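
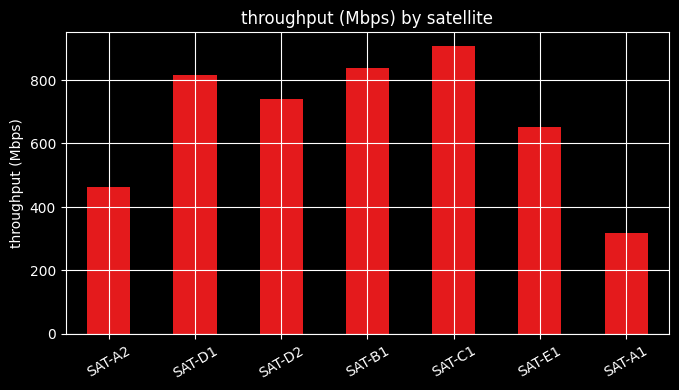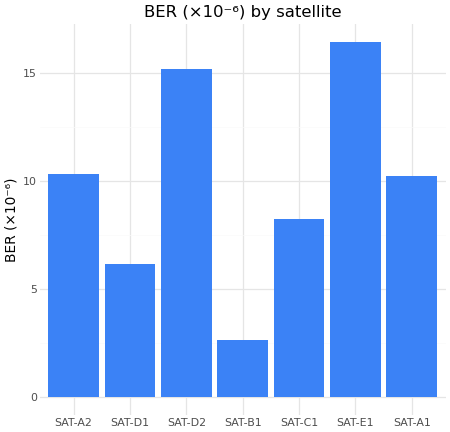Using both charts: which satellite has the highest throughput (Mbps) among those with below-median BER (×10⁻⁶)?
SAT-C1

Chart 2 median BER (×10⁻⁶) ≈ 10; below-median satellites: SAT-D1, SAT-B1, SAT-C1. Among those, SAT-C1 has the highest throughput (Mbps) (≈ 900).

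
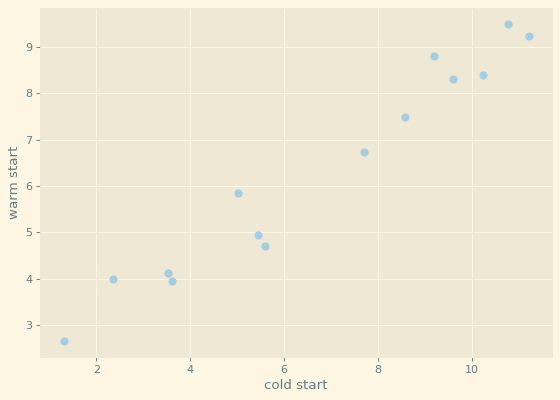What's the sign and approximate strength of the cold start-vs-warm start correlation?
Points are positively correlated; strong (|r| ≈ 1.0).

positive, strong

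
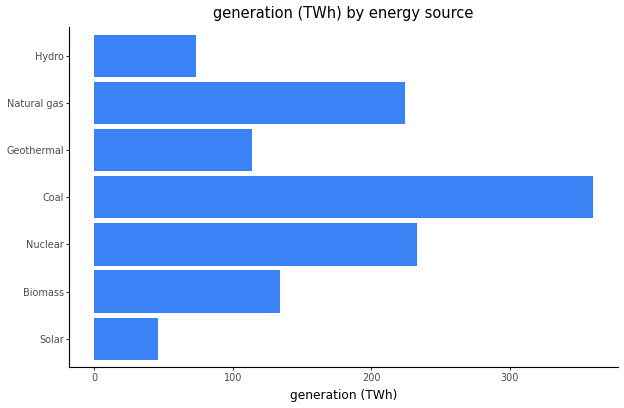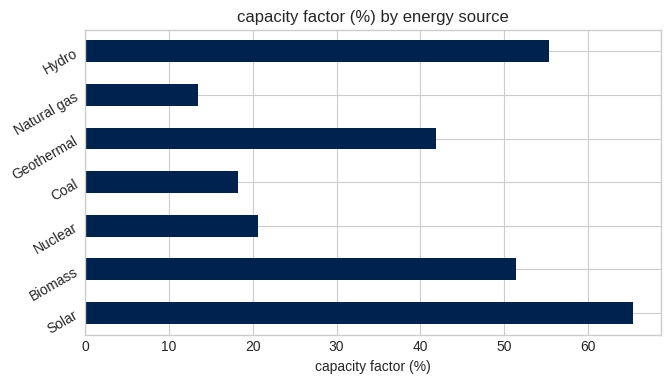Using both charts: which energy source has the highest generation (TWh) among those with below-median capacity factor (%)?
Coal

Chart 2 median capacity factor (%) ≈ 40; below-median energy sources: Nuclear, Coal, Natural gas. Among those, Coal has the highest generation (TWh) (≈ 350).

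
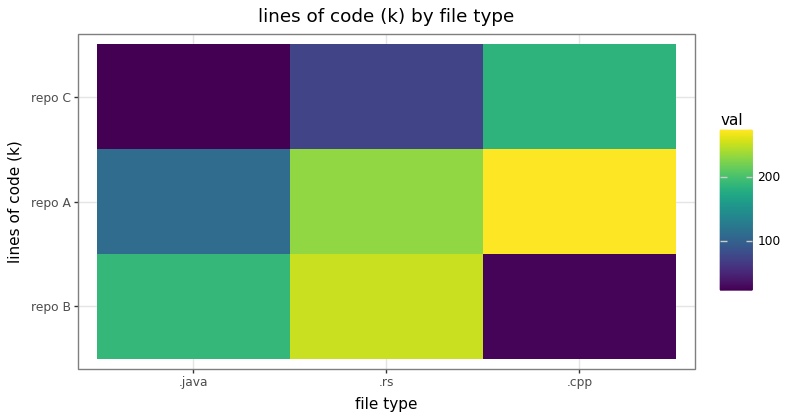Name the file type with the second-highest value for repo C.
.rs

Top 3 for repo C: .cpp ≈ 175, .rs ≈ 75, .java ≈ 25.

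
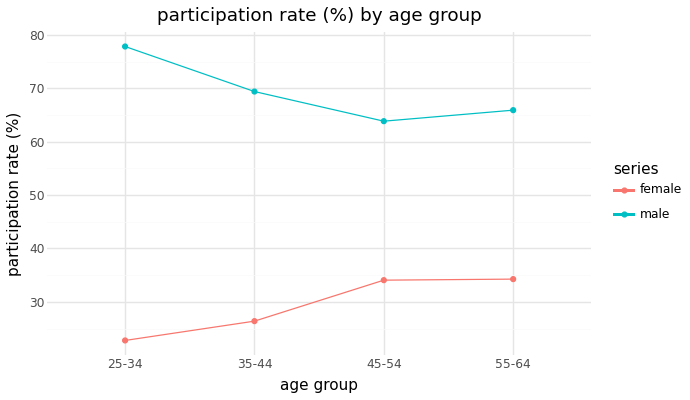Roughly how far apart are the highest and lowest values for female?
Max 55-64 ≈ 35, min 25-34 ≈ 25; range ≈ 10.

≈ 10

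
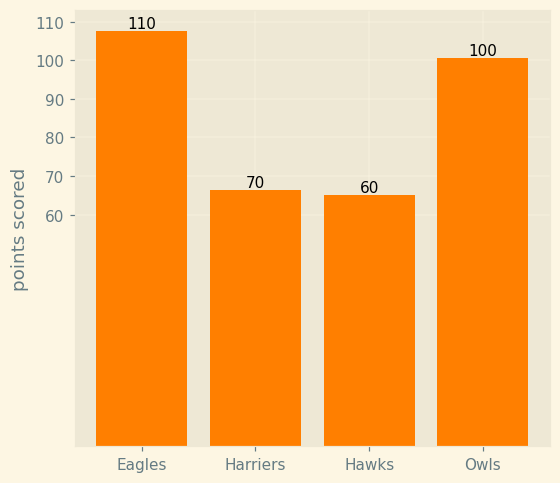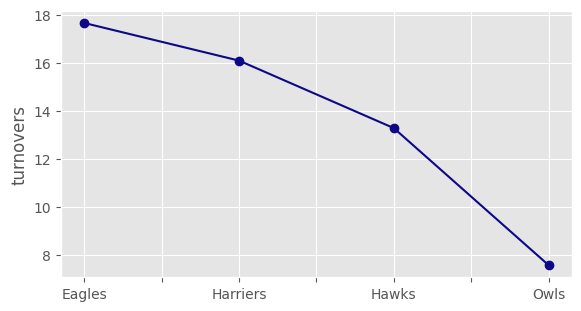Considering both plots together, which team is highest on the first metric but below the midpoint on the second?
Owls

Chart 2 median turnovers ≈ 14; below-median teams: Hawks, Owls. Among those, Owls has the highest points scored (≈ 100).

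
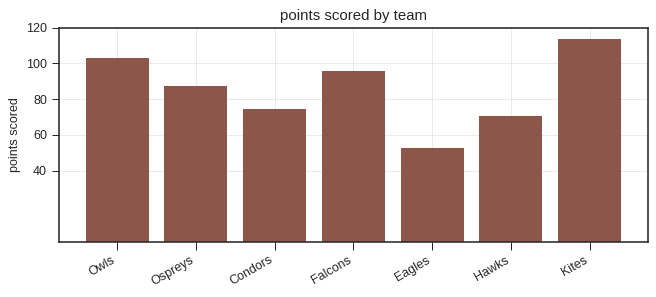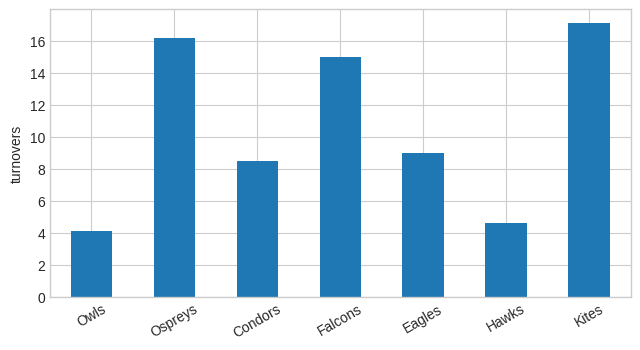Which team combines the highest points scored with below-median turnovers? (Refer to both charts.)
Owls

Chart 2 median turnovers ≈ 10; below-median teams: Owls, Condors, Hawks. Among those, Owls has the highest points scored (≈ 100).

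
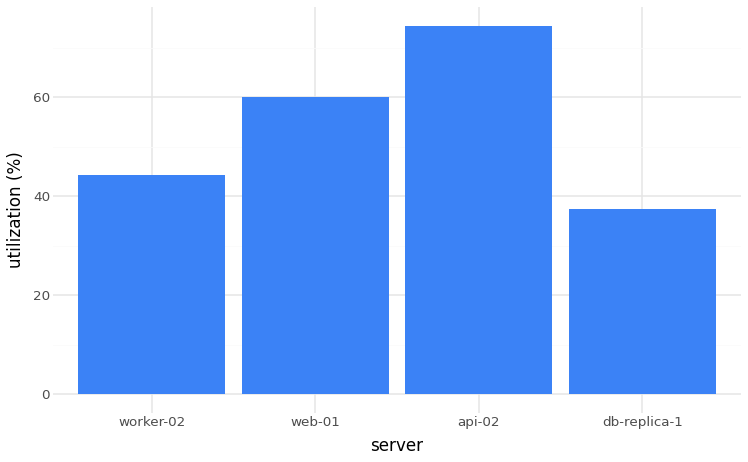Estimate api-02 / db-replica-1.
api-02 ≈ 70, db-replica-1 ≈ 40; 70/40 ≈ 1.75.

≈ 1.75×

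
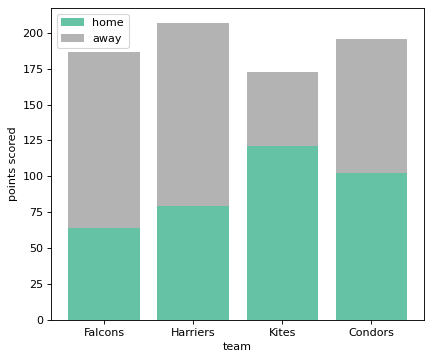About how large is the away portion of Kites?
≈ 60

away top ≈ 180, bottom ≈ 120; segment ≈ 60.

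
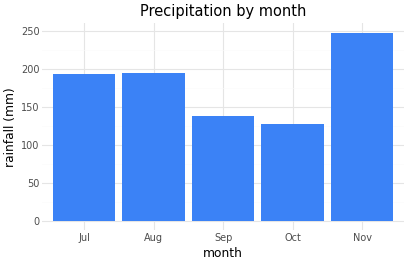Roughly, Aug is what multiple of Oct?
≈ 1.6×

Aug ≈ 200, Oct ≈ 125; 200/125 ≈ 1.6.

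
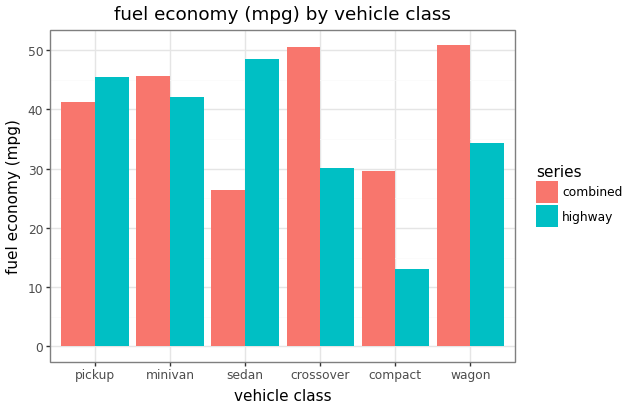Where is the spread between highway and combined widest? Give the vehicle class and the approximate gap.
sedan, ≈ 25 mpg

sedan: highway ≈ 50, combined ≈ 25 → gap ≈ 25. Next-largest (crossover) is only ≈ 20.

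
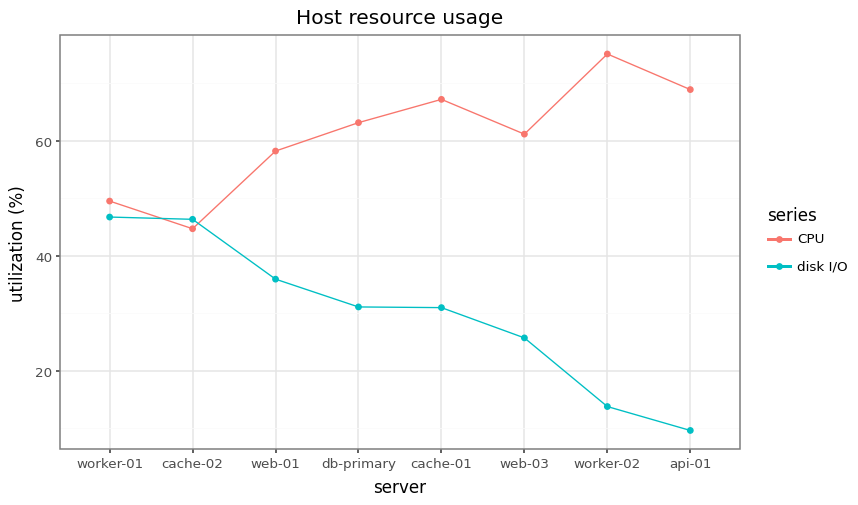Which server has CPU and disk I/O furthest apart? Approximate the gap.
worker-02: CPU ≈ 80, disk I/O ≈ 10 → gap ≈ 70. Next-largest (api-01) is only ≈ 60.

worker-02, ≈ 70 %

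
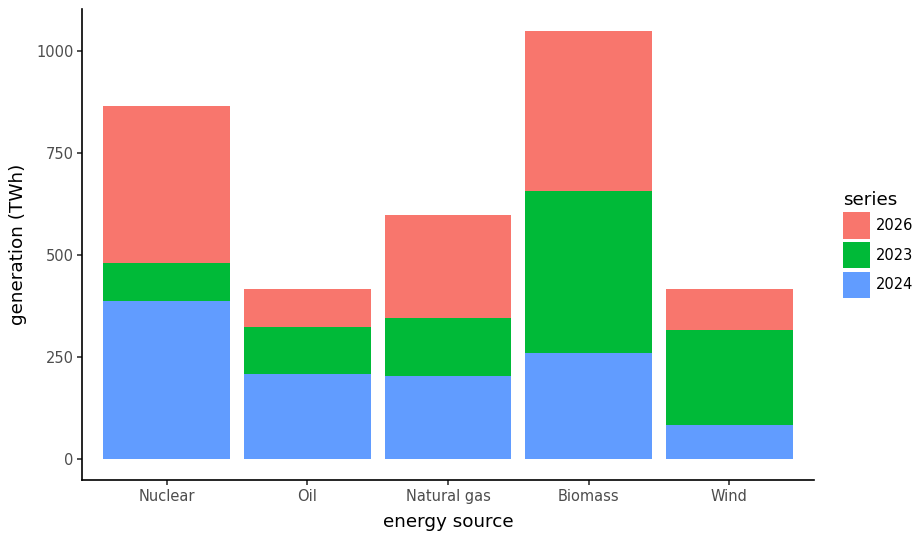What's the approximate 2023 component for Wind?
≈ 200

2023 top ≈ 300, bottom ≈ 100; segment ≈ 200.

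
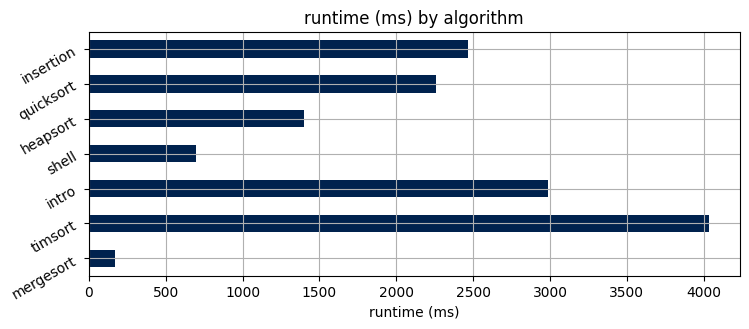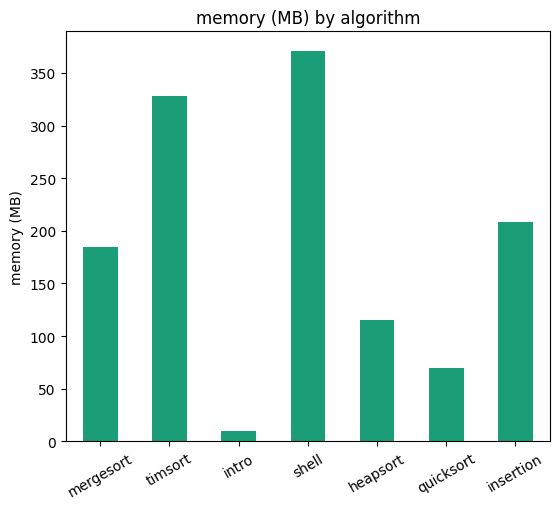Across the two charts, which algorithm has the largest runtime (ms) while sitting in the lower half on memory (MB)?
Chart 2 median memory (MB) ≈ 200; below-median algorithms: intro, heapsort, quicksort. Among those, intro has the highest runtime (ms) (≈ 3000).

intro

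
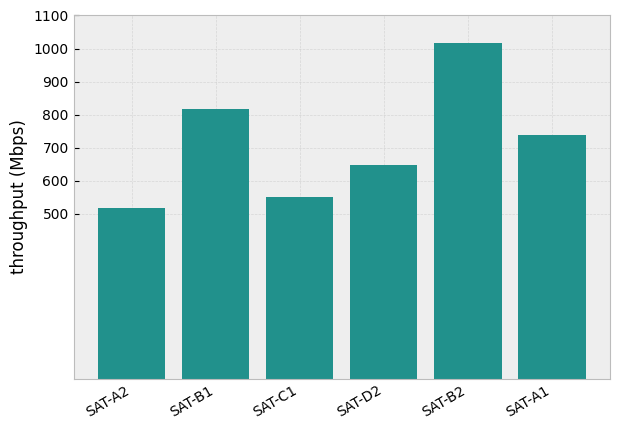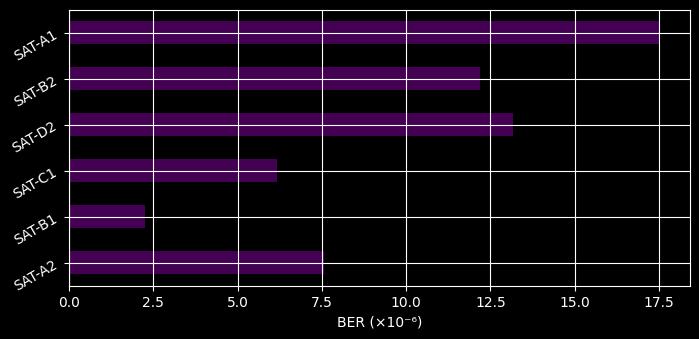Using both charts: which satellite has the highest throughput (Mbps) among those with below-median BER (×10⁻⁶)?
Chart 2 median BER (×10⁻⁶) ≈ 10; below-median satellites: SAT-A2, SAT-B1, SAT-C1. Among those, SAT-B1 has the highest throughput (Mbps) (≈ 800).

SAT-B1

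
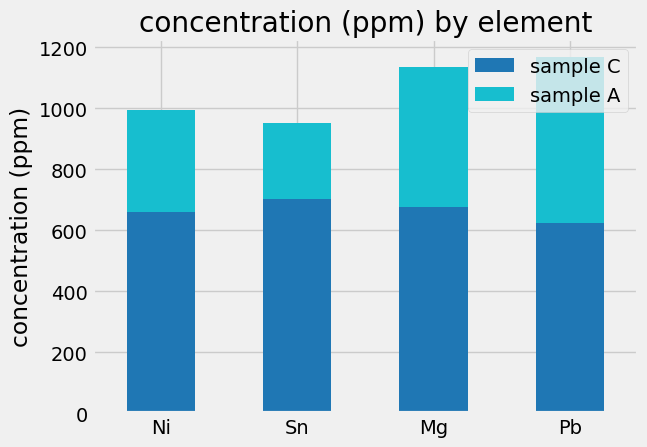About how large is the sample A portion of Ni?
≈ 300

sample A top ≈ 1000, bottom ≈ 700; segment ≈ 300.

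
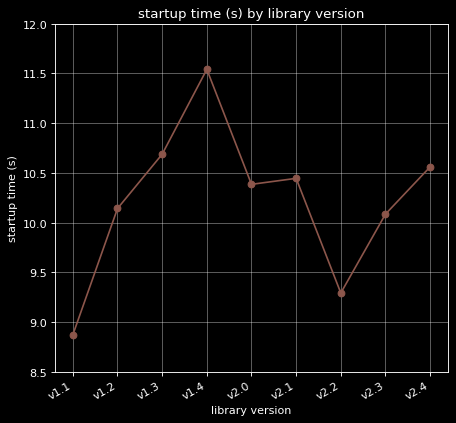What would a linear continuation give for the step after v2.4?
≈ 11

Last three: 9.5, 10.0, 10.5 → slope ≈ 0.5/step → next ≈ 11.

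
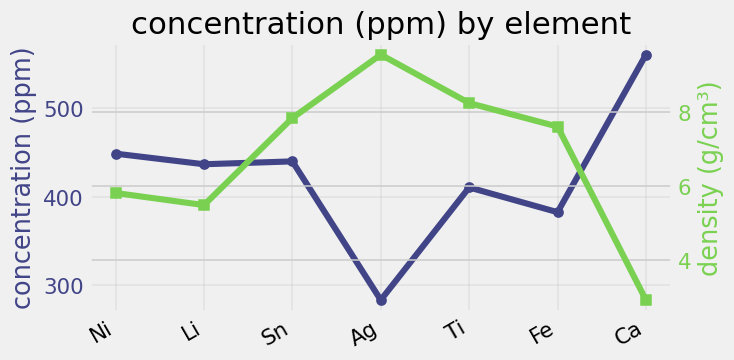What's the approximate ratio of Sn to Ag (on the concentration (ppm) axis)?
≈ 1.64×

Sn ≈ 450, Ag ≈ 275; 450/275 ≈ 1.64.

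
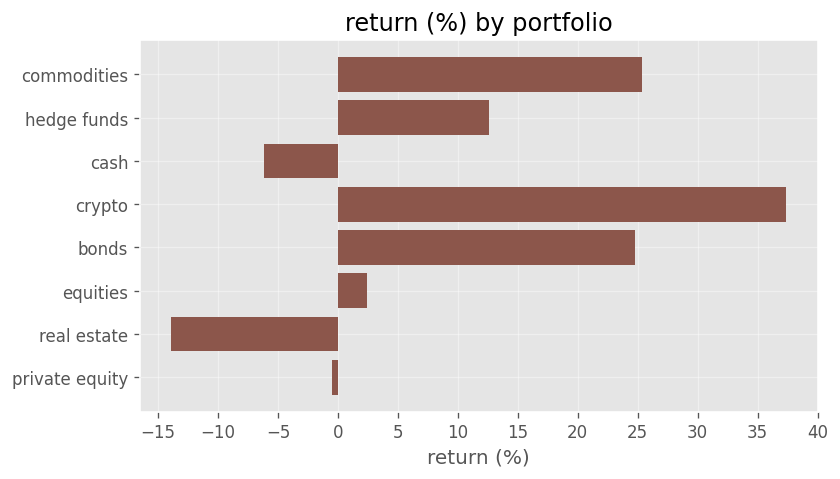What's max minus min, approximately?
≈ 50

Max crypto ≈ 35, min real estate ≈ -15; range ≈ 50.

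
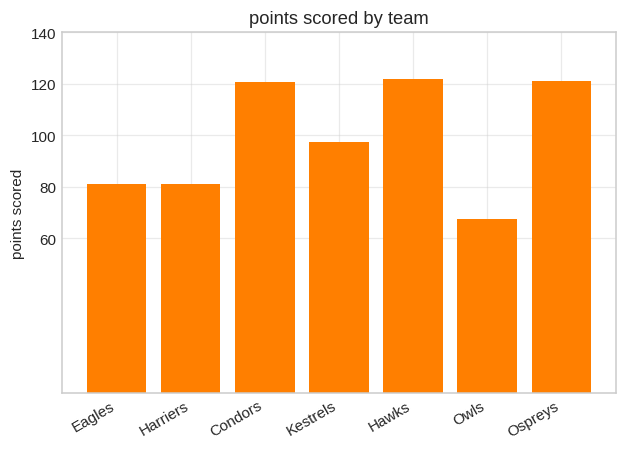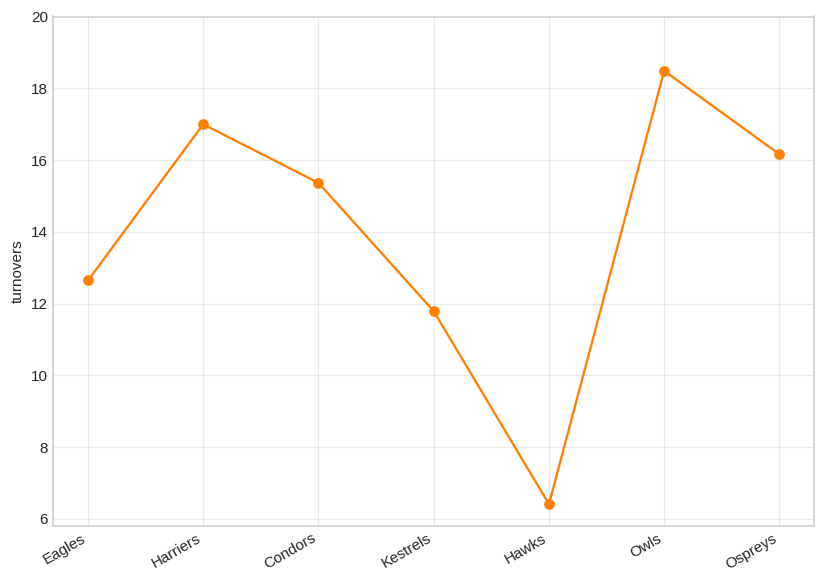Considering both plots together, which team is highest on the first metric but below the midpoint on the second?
Hawks

Chart 2 median turnovers ≈ 16; below-median teams: Eagles, Kestrels, Hawks. Among those, Hawks has the highest points scored (≈ 120).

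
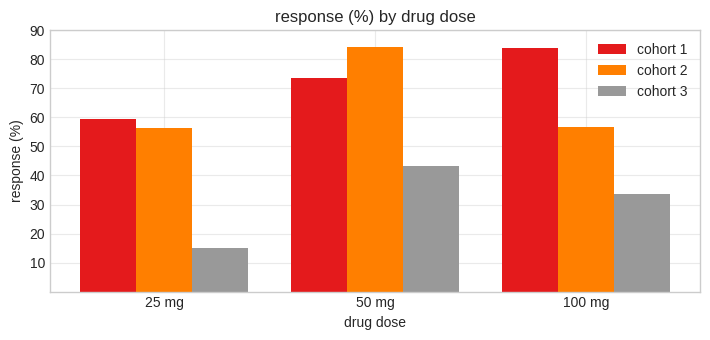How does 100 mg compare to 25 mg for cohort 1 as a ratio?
100 mg ≈ 80, 25 mg ≈ 60; 80/60 ≈ 1.33.

≈ 1.33×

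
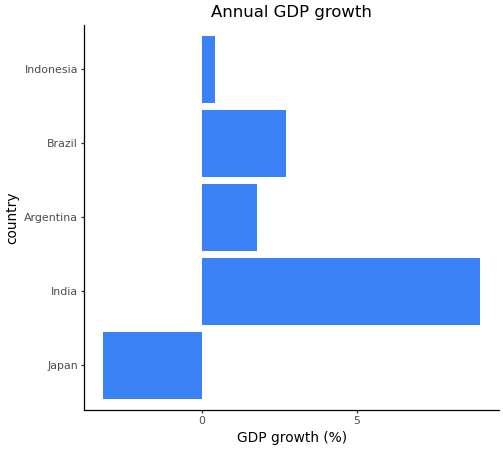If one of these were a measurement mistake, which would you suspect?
India ≈ 8; the rest sit between ≈ -4 and ≈ 2.

India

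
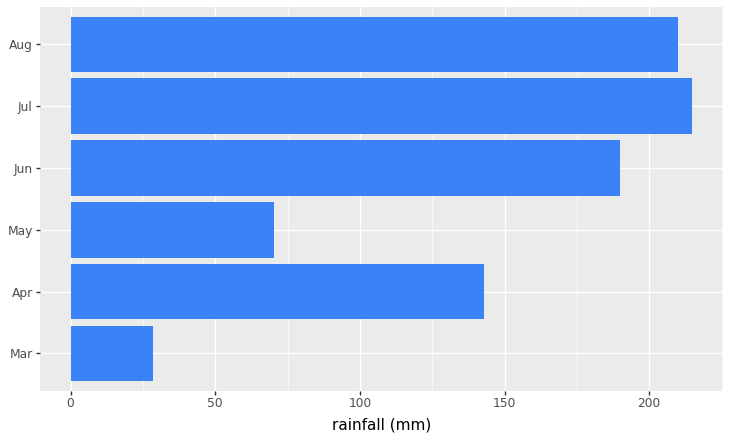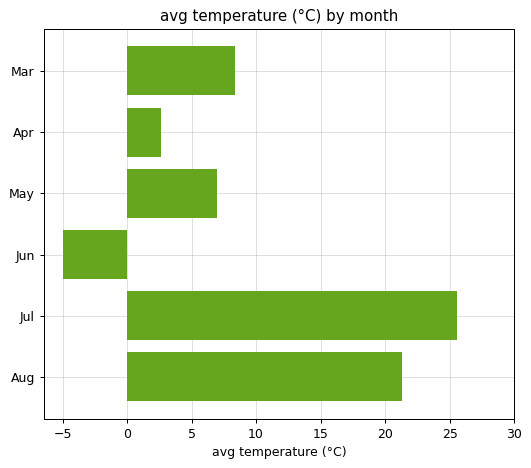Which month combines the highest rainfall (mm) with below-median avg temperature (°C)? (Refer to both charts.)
Chart 2 median avg temperature (°C) ≈ 10; below-median months: Apr, May, Jun. Among those, Jun has the highest rainfall (mm) (≈ 180).

Jun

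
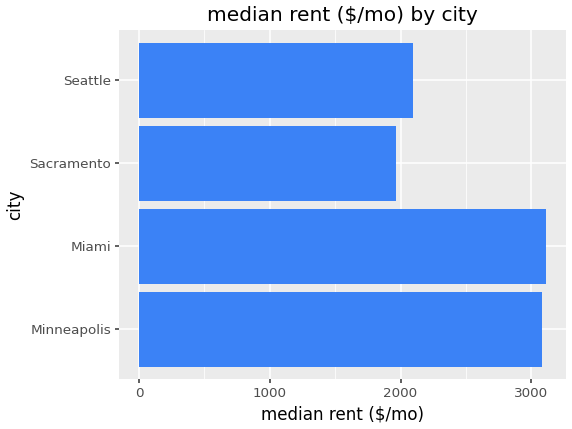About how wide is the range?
≈ 1000

Max Miami ≈ 3000, min Sacramento ≈ 2000; range ≈ 1000.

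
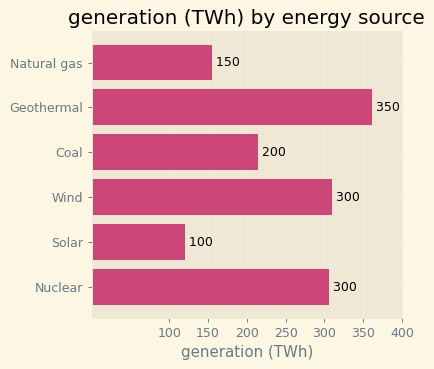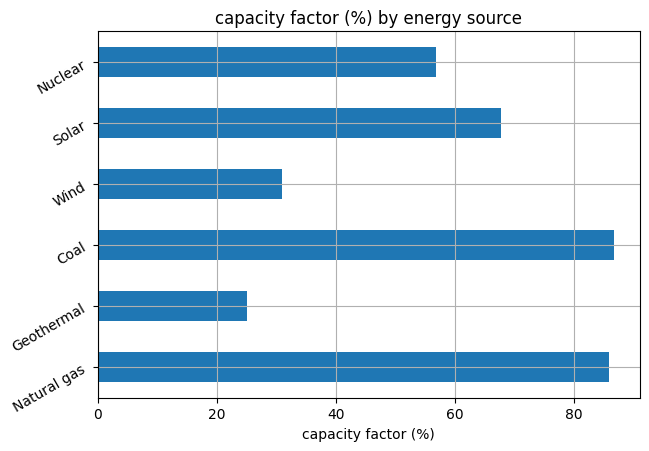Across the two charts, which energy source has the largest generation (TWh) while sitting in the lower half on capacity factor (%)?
Chart 2 median capacity factor (%) ≈ 60; below-median energy sources: Geothermal, Wind, Nuclear. Among those, Geothermal has the highest generation (TWh) (≈ 350).

Geothermal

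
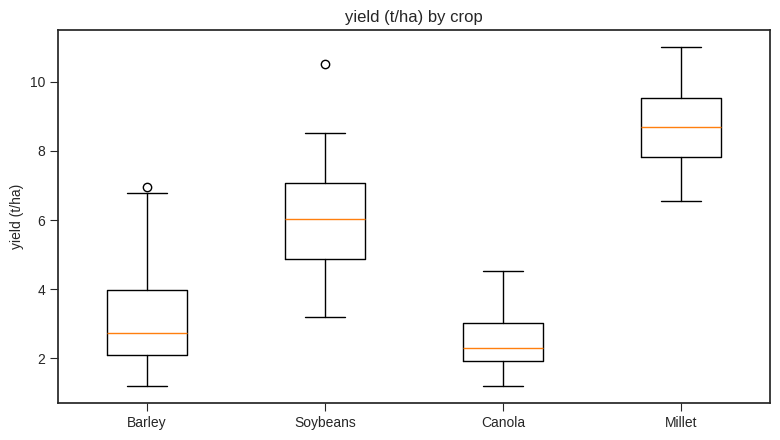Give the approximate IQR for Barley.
Q3 ≈ 4, Q1 ≈ 2; IQR ≈ 2.

≈ 2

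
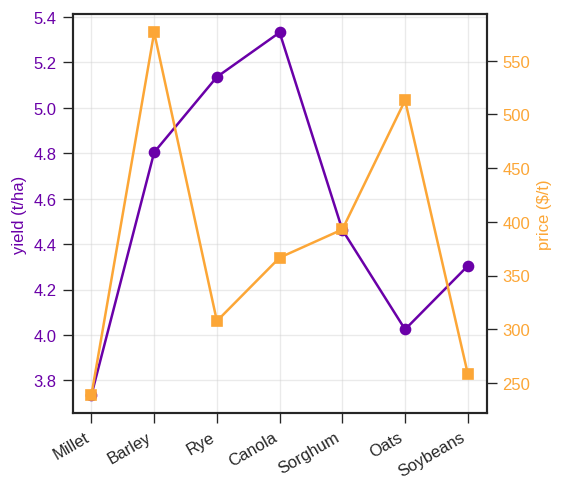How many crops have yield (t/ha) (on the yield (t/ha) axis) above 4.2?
5

Above 4.2: Barley, Rye, Canola, Sorghum, Soybeans.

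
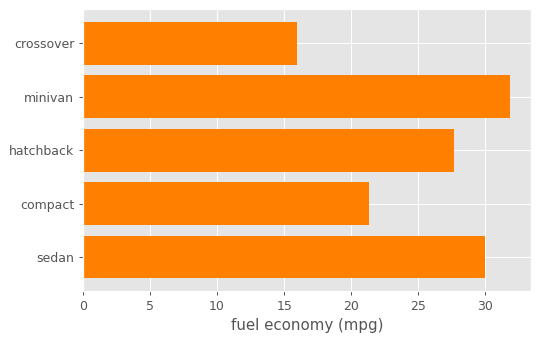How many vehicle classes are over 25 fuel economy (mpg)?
3

Above 25: minivan, hatchback, sedan.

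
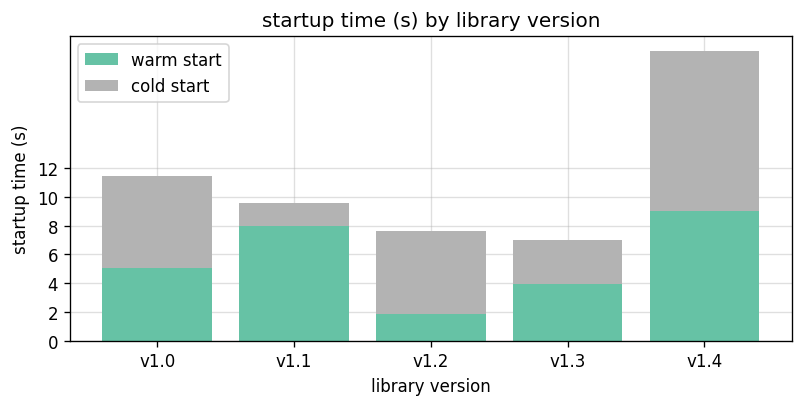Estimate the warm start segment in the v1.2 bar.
≈ 2

warm start top ≈ 2, bottom ≈ 0; segment ≈ 2.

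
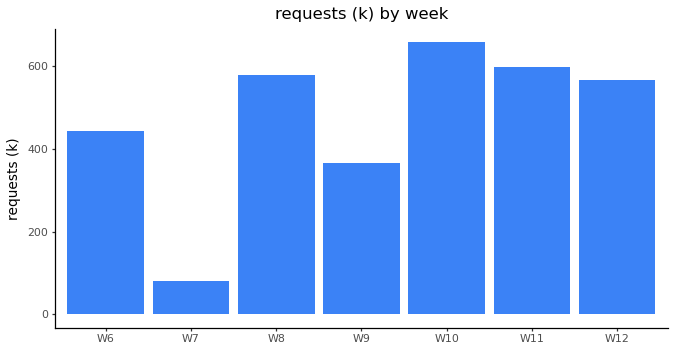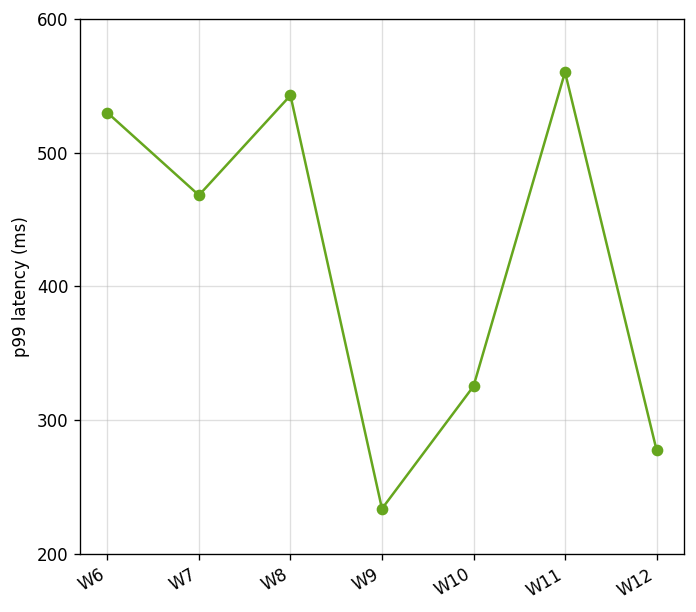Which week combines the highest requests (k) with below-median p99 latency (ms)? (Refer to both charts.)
Chart 2 median p99 latency (ms) ≈ 500; below-median weeks: W9, W10, W12. Among those, W10 has the highest requests (k) (≈ 700).

W10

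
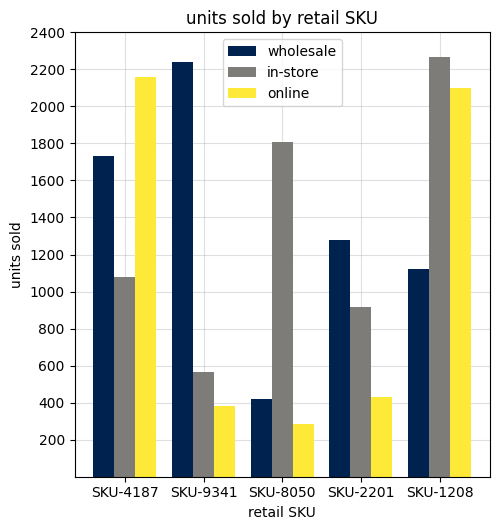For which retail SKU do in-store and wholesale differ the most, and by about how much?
SKU-9341, ≈ 1600

SKU-9341: in-store ≈ 600, wholesale ≈ 2200 → gap ≈ 1600. Next-largest (SKU-8050) is only ≈ 1400.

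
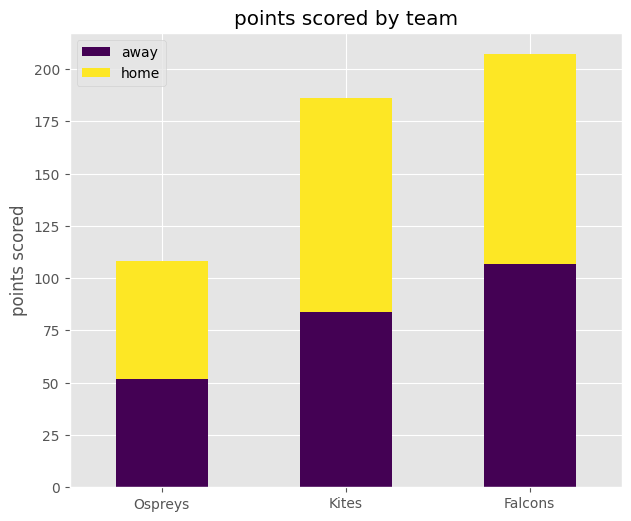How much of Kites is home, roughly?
≈ 100

home top ≈ 180, bottom ≈ 80; segment ≈ 100.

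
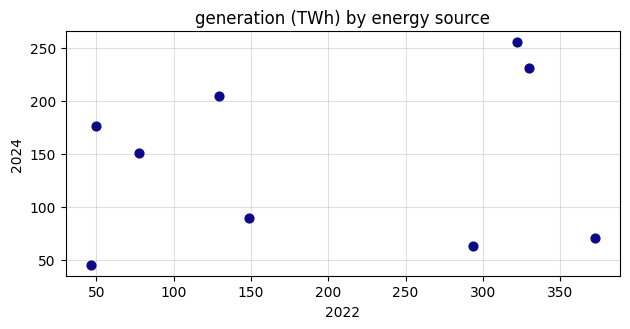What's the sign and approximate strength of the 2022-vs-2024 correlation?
Points are roughly uncorrelated; weak (|r| ≈ 0.2).

no clear correlation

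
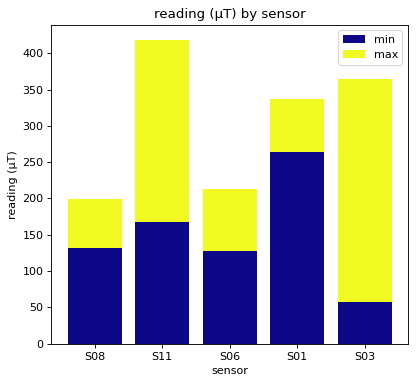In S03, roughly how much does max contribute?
max top ≈ 350, bottom ≈ 50; segment ≈ 300.

≈ 300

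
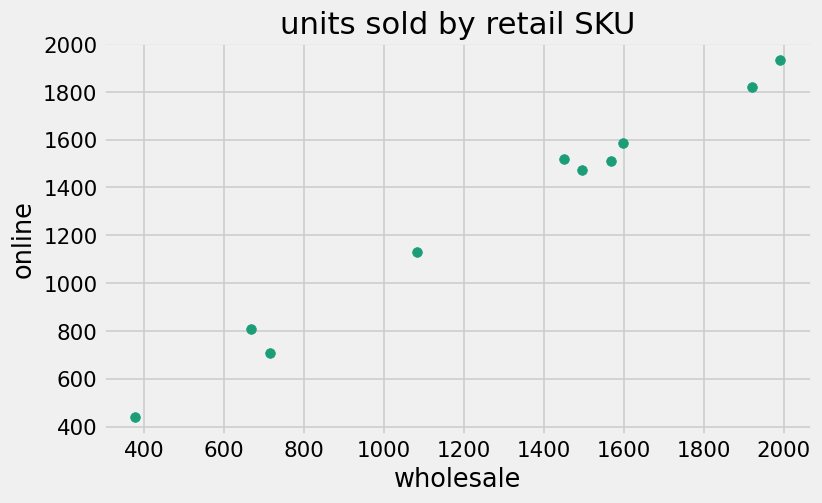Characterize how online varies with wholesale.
positive, strong

Points are positively correlated; strong (|r| ≈ 1.0).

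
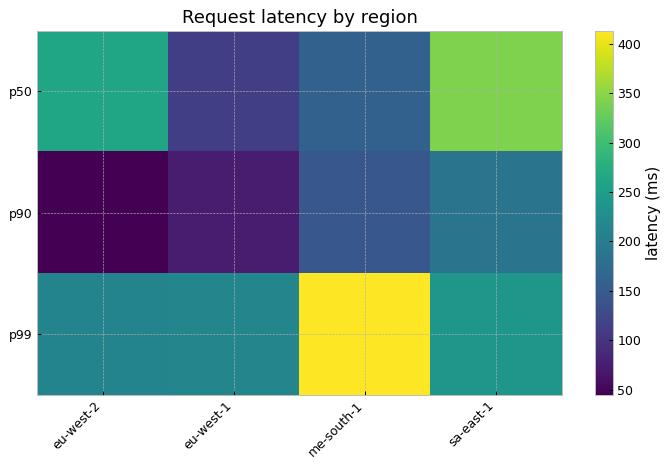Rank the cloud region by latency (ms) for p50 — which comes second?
eu-west-2

Top 3 for p50: sa-east-1 ≈ 350, eu-west-2 ≈ 250, me-south-1 ≈ 150.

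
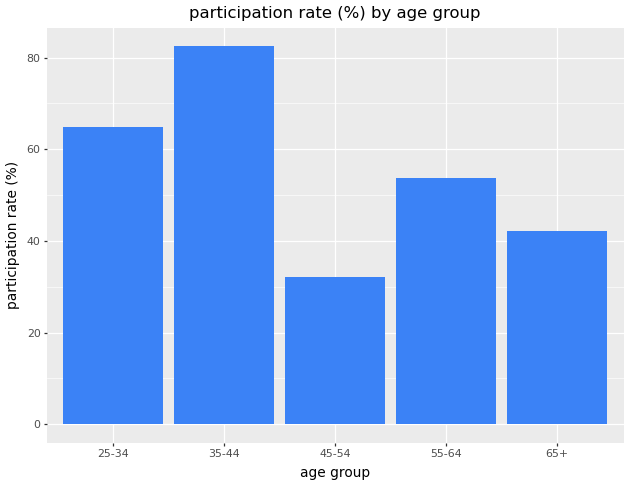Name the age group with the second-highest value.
Top 3: 35-44 ≈ 80, 25-34 ≈ 60, 55-64 ≈ 50.

25-34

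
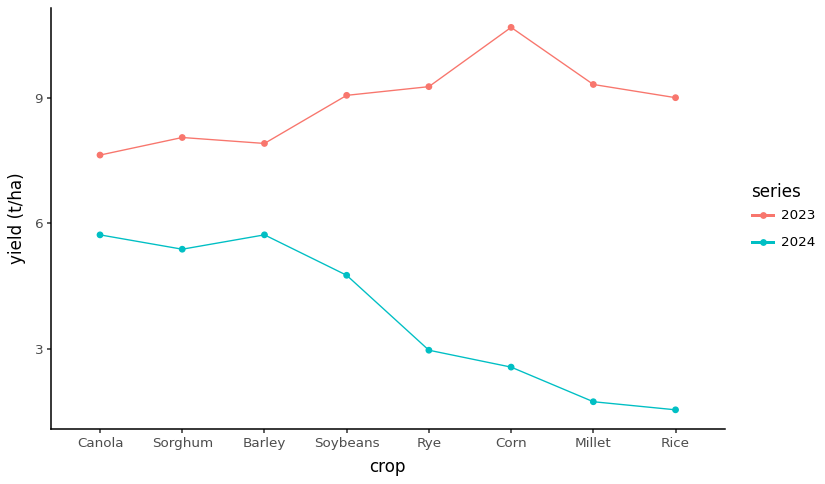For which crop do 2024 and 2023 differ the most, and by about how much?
Corn: 2024 ≈ 3, 2023 ≈ 11 → gap ≈ 8. Next-largest (Millet) is only ≈ 7.

Corn, ≈ 8 t/ha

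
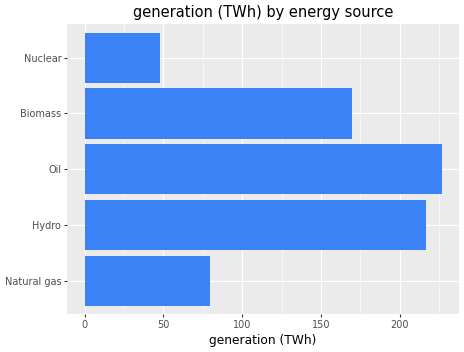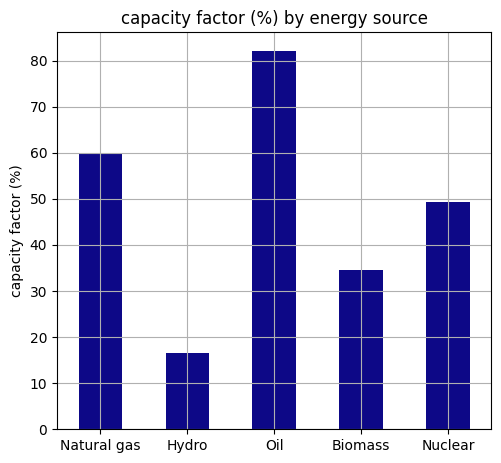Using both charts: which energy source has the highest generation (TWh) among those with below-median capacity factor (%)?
Chart 2 median capacity factor (%) ≈ 50; below-median energy sources: Hydro, Biomass. Among those, Hydro has the highest generation (TWh) (≈ 225).

Hydro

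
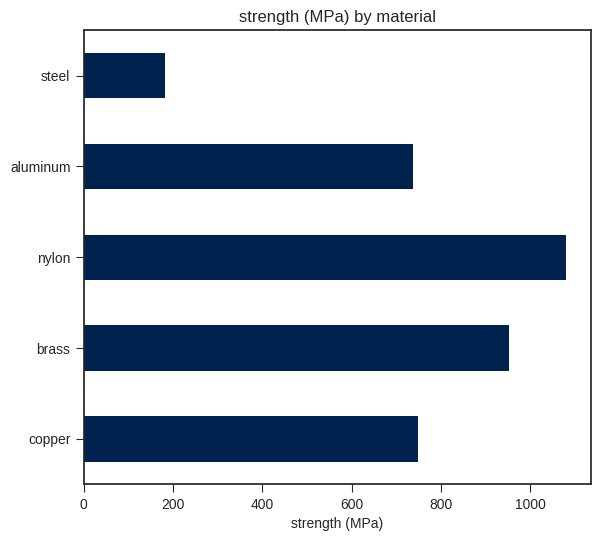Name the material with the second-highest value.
brass

Top 3: nylon ≈ 1100, brass ≈ 1000, copper ≈ 700.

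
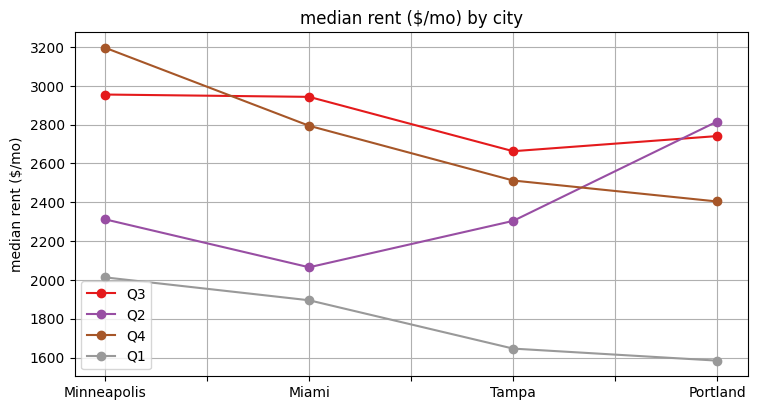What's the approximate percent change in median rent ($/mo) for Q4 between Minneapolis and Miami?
Minneapolis ≈ 3200, Miami ≈ 2800; (2800 − 3200) / 3200 ≈ -12.5%.

≈ -12.5%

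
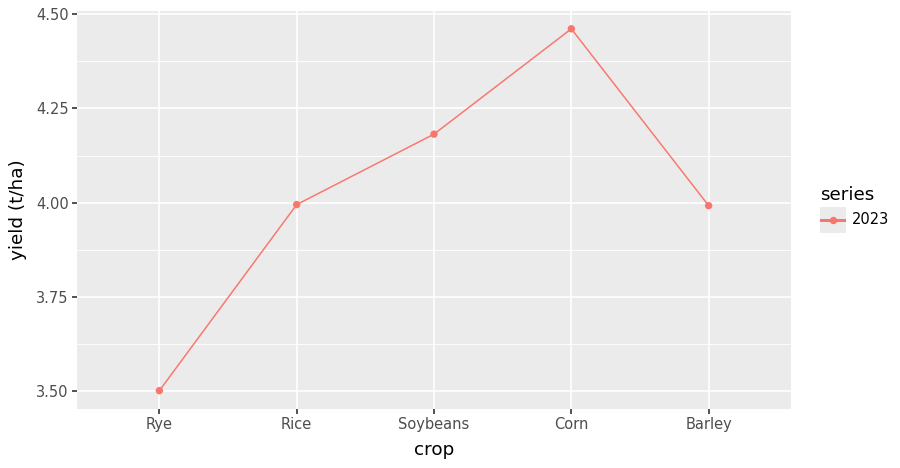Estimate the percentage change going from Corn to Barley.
Corn ≈ 4.5, Barley ≈ 4.0; (4.0 − 4.5) / 4.5 ≈ -11.1%.

≈ -11.1%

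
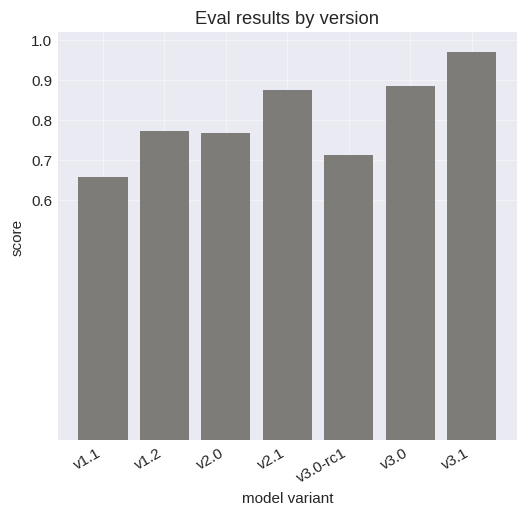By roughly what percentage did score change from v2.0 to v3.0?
≈ +12.5%

v2.0 ≈ 0.8, v3.0 ≈ 0.9; (0.9 − 0.8) / 0.8 ≈ +12.5%.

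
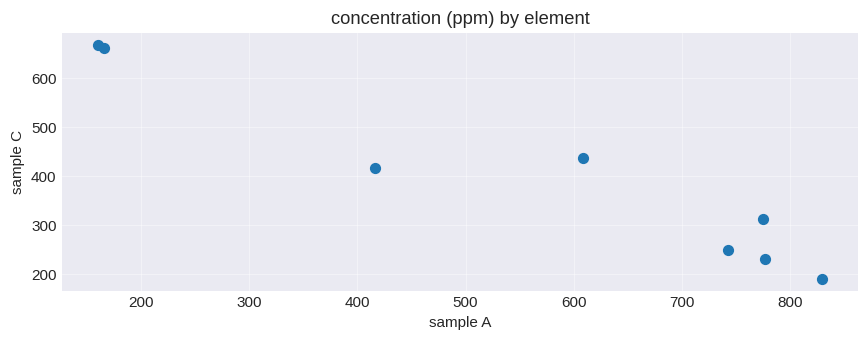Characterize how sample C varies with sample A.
negative, strong

Points are negatively correlated; strong (|r| ≈ 1.0).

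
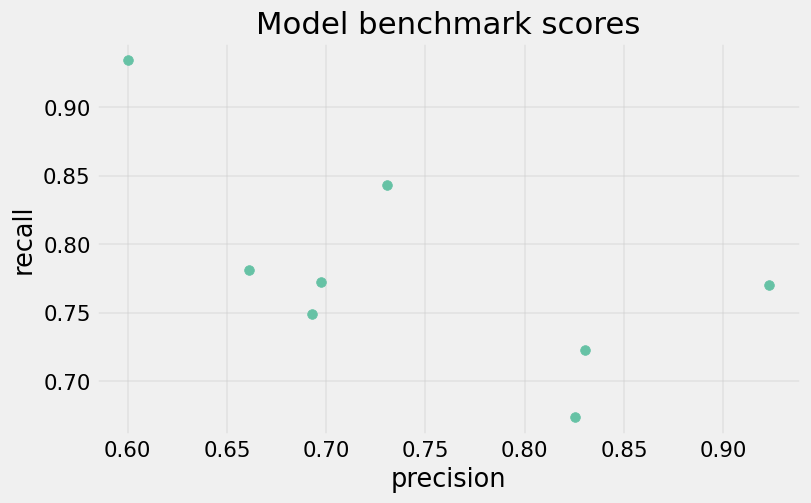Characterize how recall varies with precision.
Points are negatively correlated; moderate (|r| ≈ 0.6).

negative, moderate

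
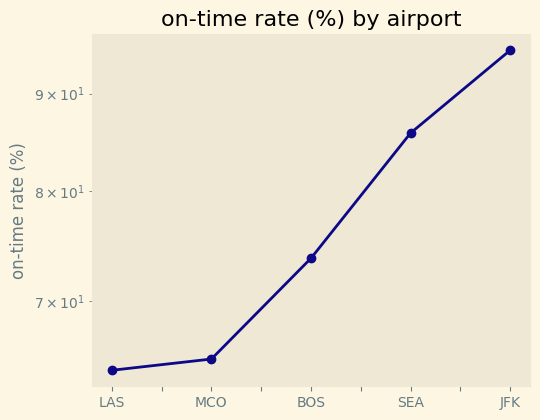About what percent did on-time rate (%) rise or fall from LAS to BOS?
≈ +15.4%

LAS ≈ 65, BOS ≈ 75; (75 − 65) / 65 ≈ +15.4%.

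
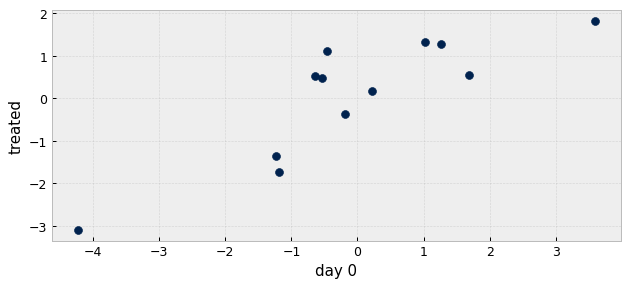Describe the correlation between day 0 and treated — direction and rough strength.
positive, strong

Points are positively correlated; strong (|r| ≈ 0.9).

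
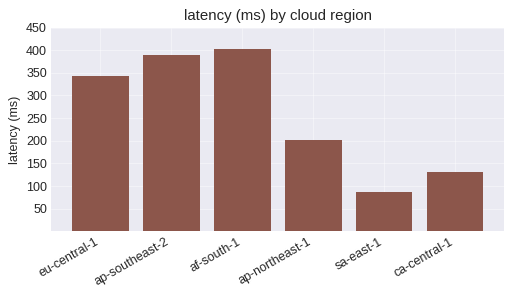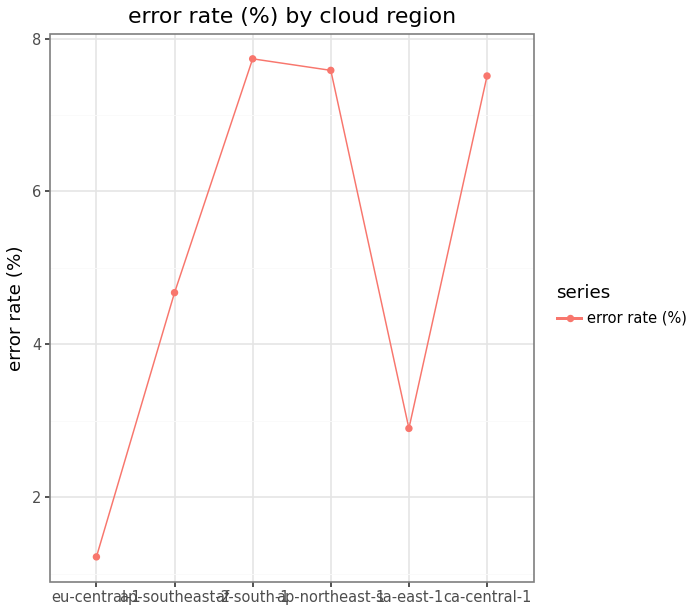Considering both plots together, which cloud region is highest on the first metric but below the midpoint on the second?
ap-southeast-2

Chart 2 median error rate (%) ≈ 6; below-median cloud regions: eu-central-1, ap-southeast-2, sa-east-1. Among those, ap-southeast-2 has the highest latency (ms) (≈ 400).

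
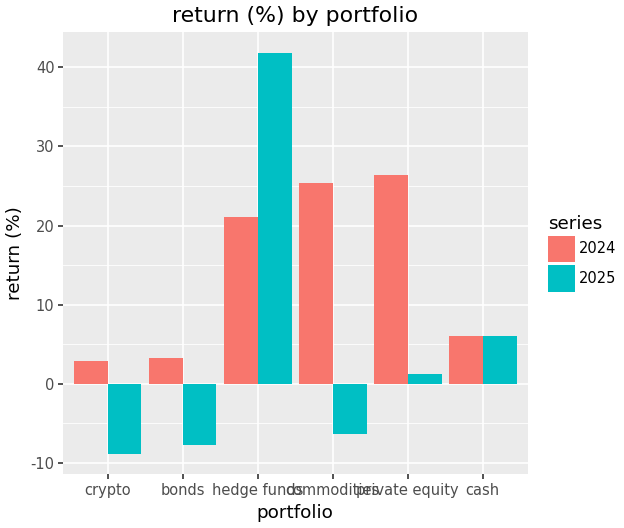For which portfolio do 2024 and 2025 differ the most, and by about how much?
commodities: 2024 ≈ 25, 2025 ≈ -5 → gap ≈ 30. Next-largest (private equity) is only ≈ 25.

commodities, ≈ 30 %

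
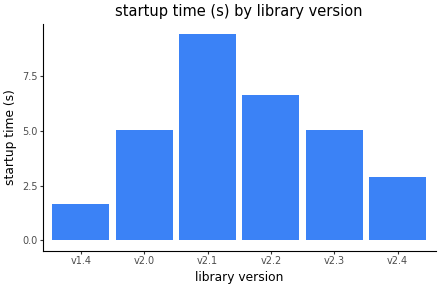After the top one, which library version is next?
v2.2

Top 3: v2.1 ≈ 9, v2.2 ≈ 7, v2.3 ≈ 5.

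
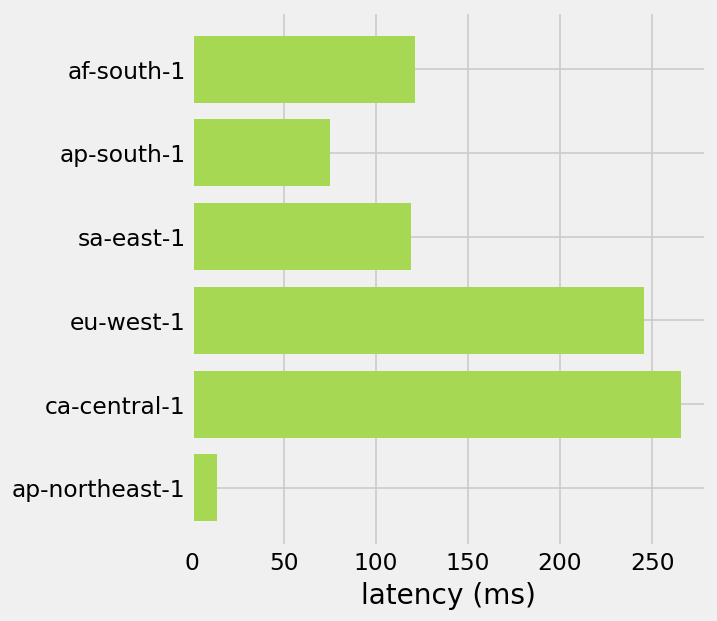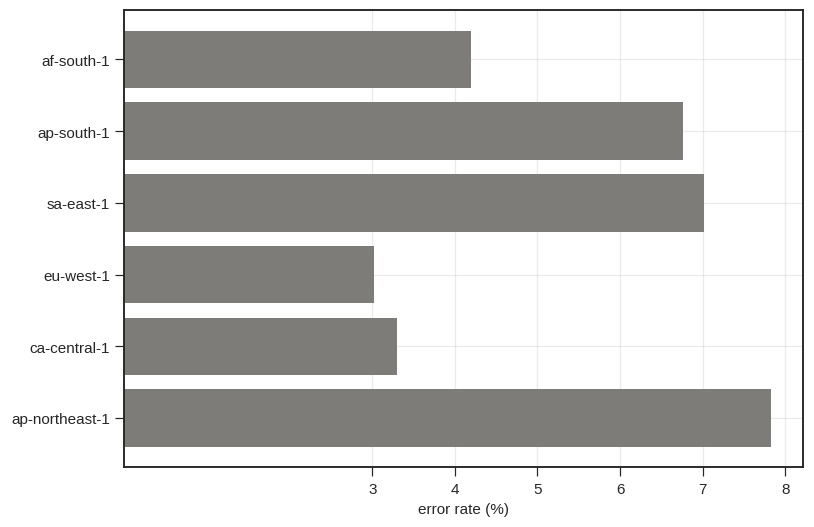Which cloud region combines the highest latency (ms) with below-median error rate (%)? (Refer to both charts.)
Chart 2 median error rate (%) ≈ 5; below-median cloud regions: af-south-1, eu-west-1, ca-central-1. Among those, ca-central-1 has the highest latency (ms) (≈ 275).

ca-central-1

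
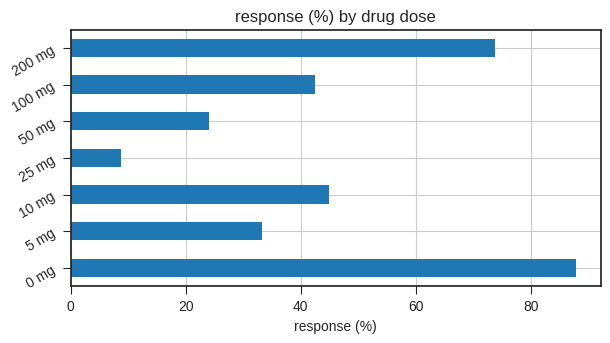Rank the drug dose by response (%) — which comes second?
Top 3: 0 mg ≈ 90, 200 mg ≈ 70, 10 mg ≈ 40.

200 mg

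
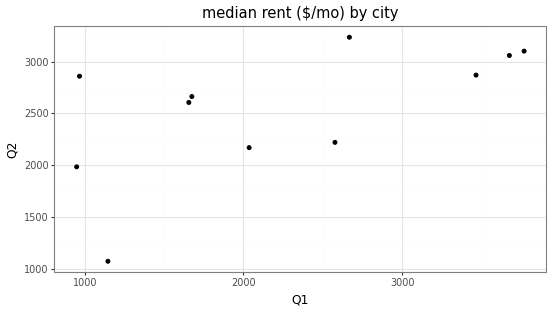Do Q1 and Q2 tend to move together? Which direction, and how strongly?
Points are positively correlated; moderate (|r| ≈ 0.6).

positive, moderate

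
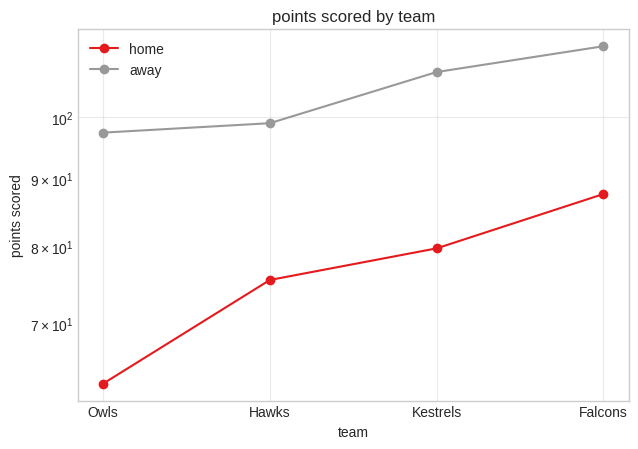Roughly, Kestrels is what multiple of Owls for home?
≈ 1.23×

Kestrels ≈ 80, Owls ≈ 65; 80/65 ≈ 1.23.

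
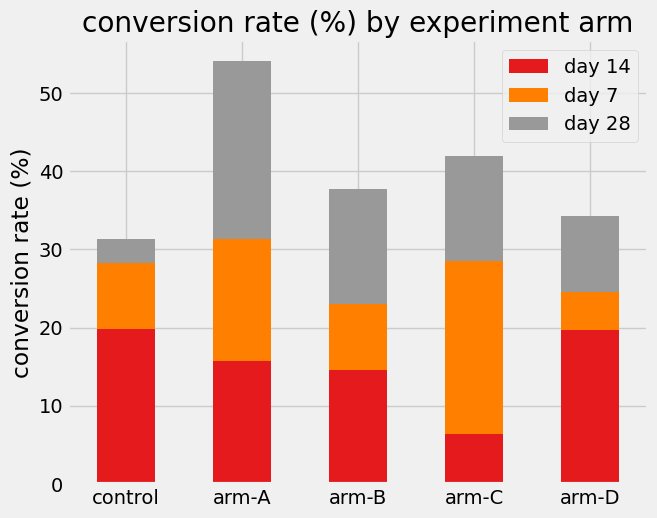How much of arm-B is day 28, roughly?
day 28 top ≈ 40, bottom ≈ 25; segment ≈ 15.

≈ 15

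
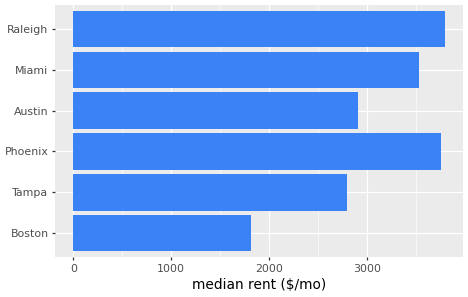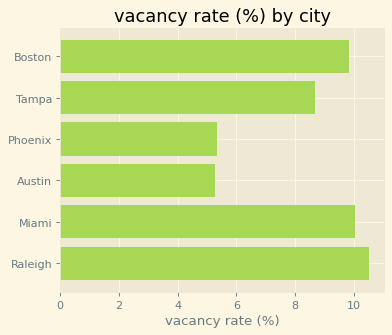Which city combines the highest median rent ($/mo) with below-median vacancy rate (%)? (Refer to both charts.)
Phoenix

Chart 2 median vacancy rate (%) ≈ 9; below-median cities: Tampa, Phoenix, Austin. Among those, Phoenix has the highest median rent ($/mo) (≈ 4000).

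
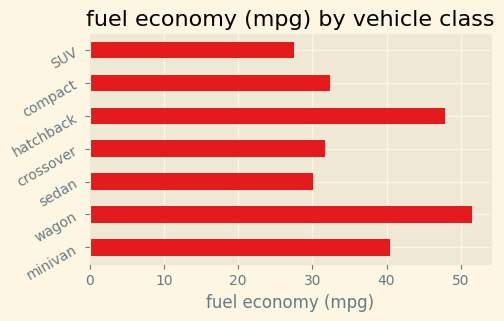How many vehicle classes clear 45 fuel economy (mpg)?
Above 45: wagon, hatchback.

2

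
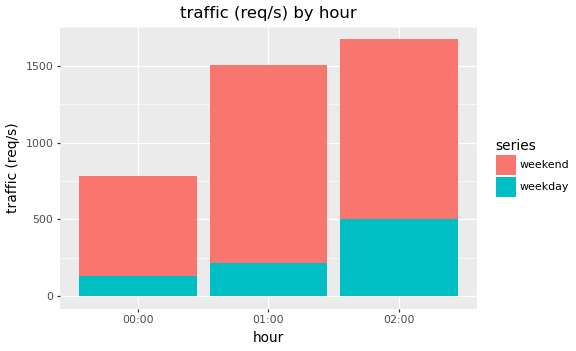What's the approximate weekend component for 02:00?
weekend top ≈ 1600, bottom ≈ 600; segment ≈ 1000.

≈ 1000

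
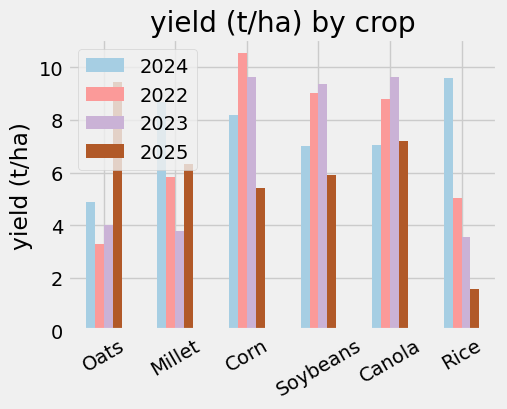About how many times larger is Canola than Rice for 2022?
≈ 1.8×

Canola ≈ 9, Rice ≈ 5; 9/5 ≈ 1.8.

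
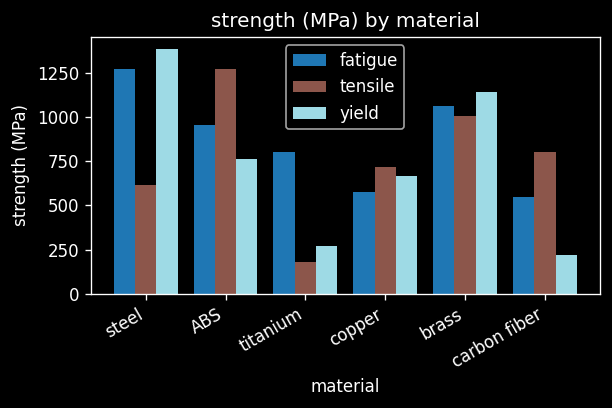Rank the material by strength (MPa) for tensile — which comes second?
brass

Top 3 for tensile: ABS ≈ 1200, brass ≈ 1000, carbon fiber ≈ 800.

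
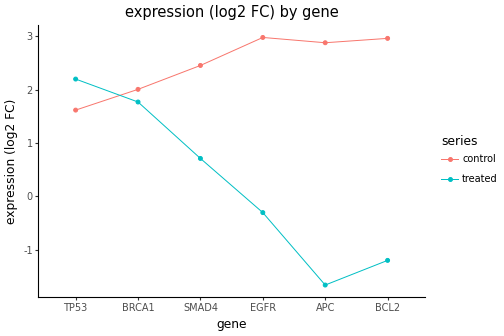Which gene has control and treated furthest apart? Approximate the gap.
APC, ≈ 4.5 log2 FC

APC: control ≈ 3.0, treated ≈ -1.5 → gap ≈ 4.5. Next-largest (BCL2) is only ≈ 4.0.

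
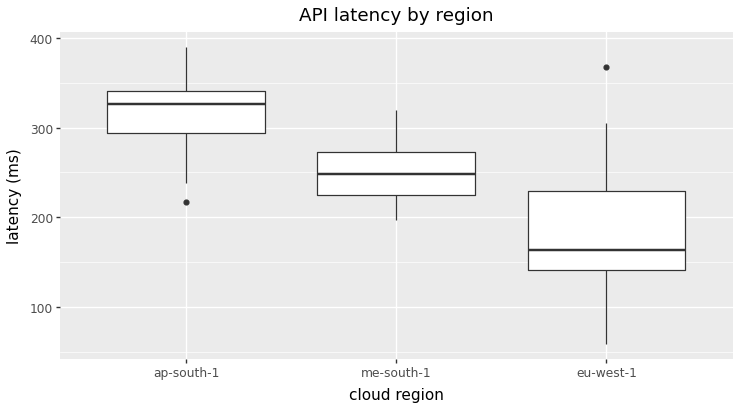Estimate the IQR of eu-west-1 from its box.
Q3 ≈ 220, Q1 ≈ 140; IQR ≈ 80.

≈ 80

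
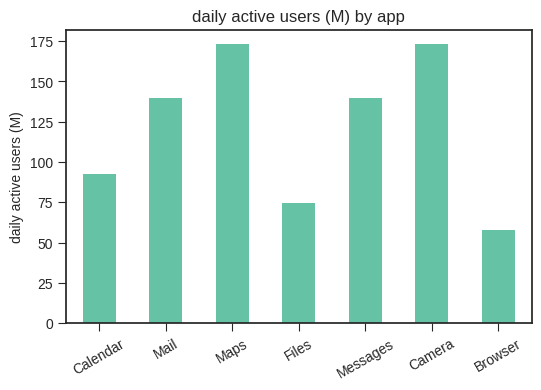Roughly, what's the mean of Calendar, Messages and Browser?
(100 + 140 + 60) / 3 ≈ 100.

≈ 100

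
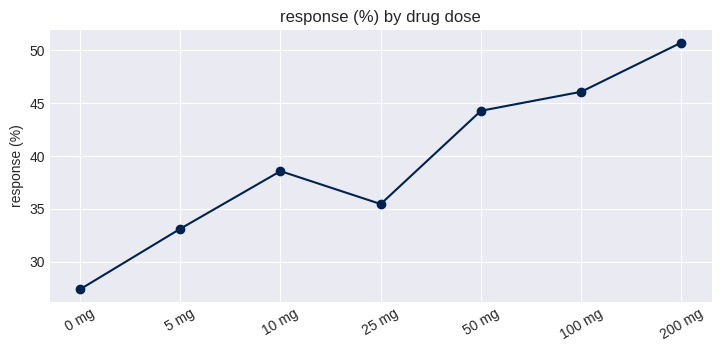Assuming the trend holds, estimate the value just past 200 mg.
≈ 53

Last three: 44, 46, 50 → slope ≈ 3/step → next ≈ 53.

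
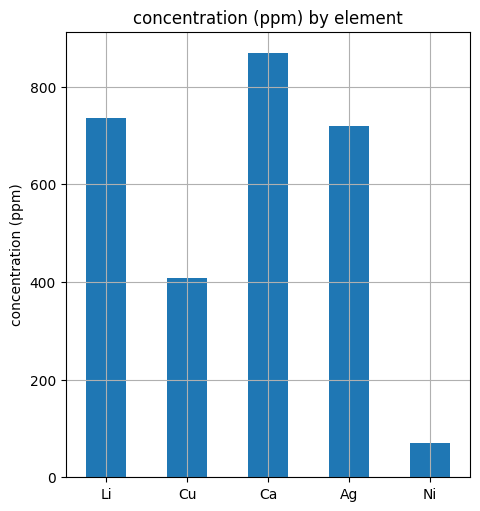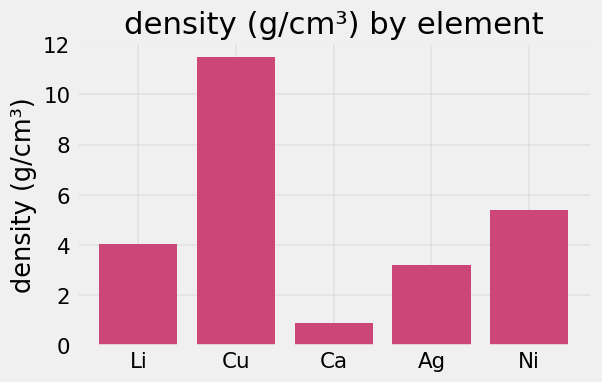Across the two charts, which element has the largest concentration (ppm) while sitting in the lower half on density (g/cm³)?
Ca

Chart 2 median density (g/cm³) ≈ 4; below-median elements: Ca, Ag. Among those, Ca has the highest concentration (ppm) (≈ 900).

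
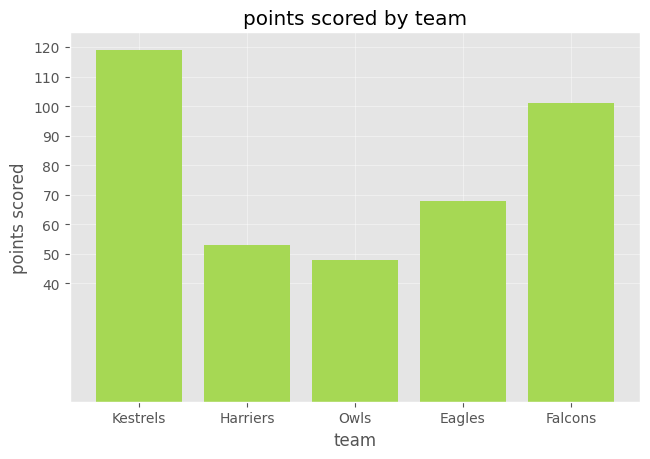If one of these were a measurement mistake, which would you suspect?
Kestrels

Kestrels ≈ 120; the rest sit between ≈ 50 and ≈ 100.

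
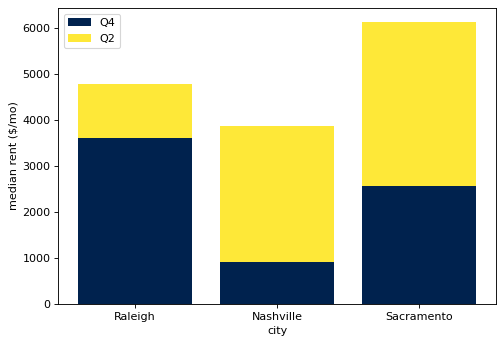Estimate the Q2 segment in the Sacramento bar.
≈ 3000

Q2 top ≈ 6000, bottom ≈ 3000; segment ≈ 3000.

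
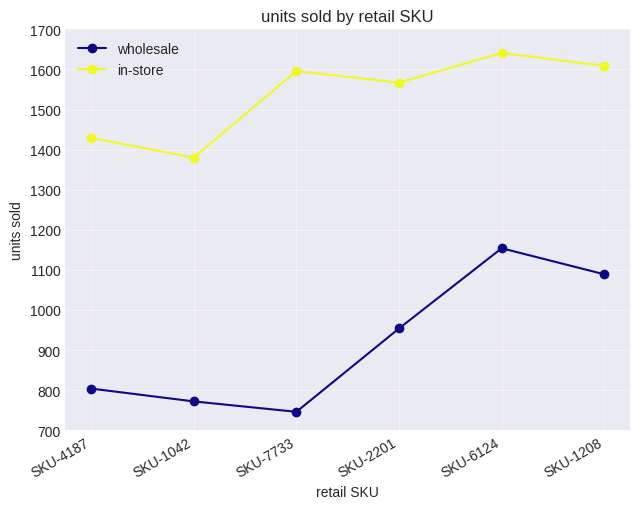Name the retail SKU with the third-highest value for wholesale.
Top 4 for wholesale: SKU-6124 ≈ 1200, SKU-1208 ≈ 1100, SKU-2201 ≈ 1000, SKU-4187 ≈ 800.

SKU-2201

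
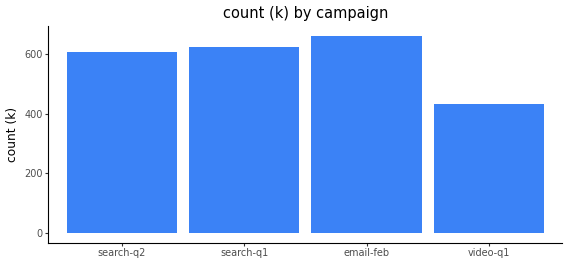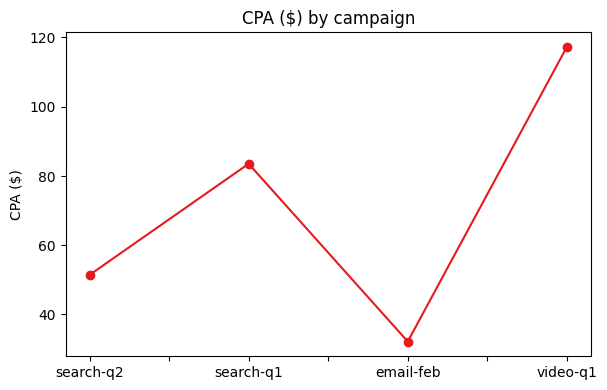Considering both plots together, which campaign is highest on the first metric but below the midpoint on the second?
Chart 2 median CPA ($) ≈ 60; below-median campaigns: search-q2, email-feb. Among those, email-feb has the highest count (k) (≈ 700).

email-feb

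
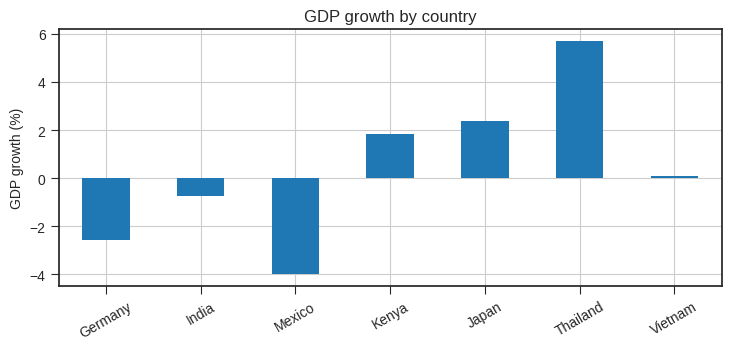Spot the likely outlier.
Thailand

Thailand ≈ 6; the rest sit between ≈ -4 and ≈ 2.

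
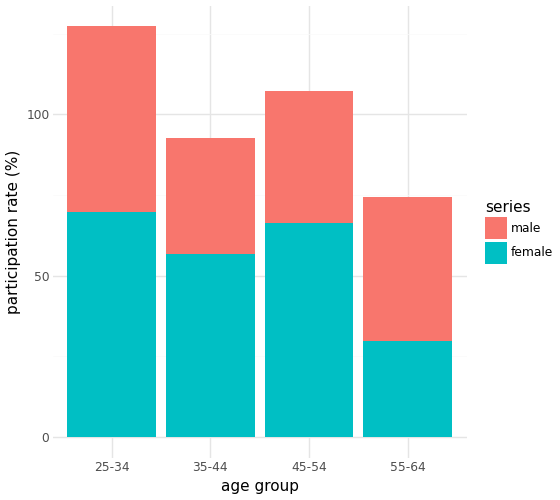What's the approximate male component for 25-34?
male top ≈ 120, bottom ≈ 60; segment ≈ 60.

≈ 60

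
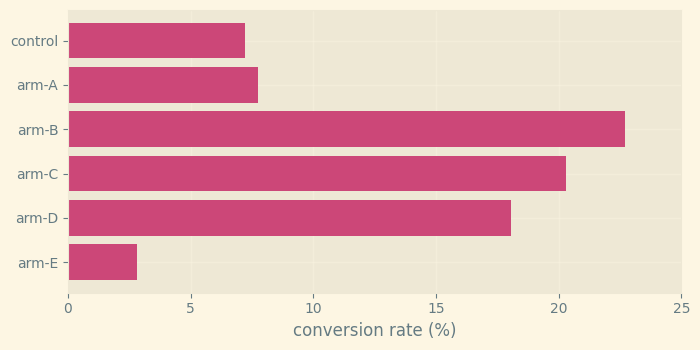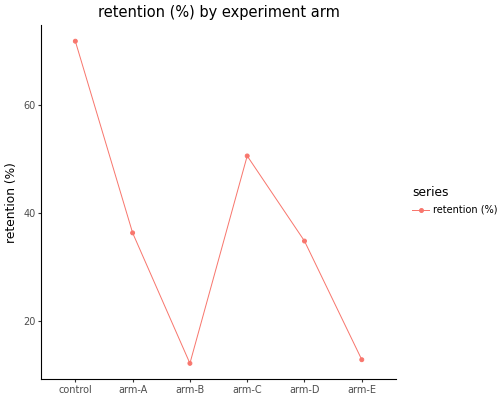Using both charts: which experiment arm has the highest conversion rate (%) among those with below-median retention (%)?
arm-B

Chart 2 median retention (%) ≈ 40; below-median experiment arms: arm-B, arm-D, arm-E. Among those, arm-B has the highest conversion rate (%) (≈ 25).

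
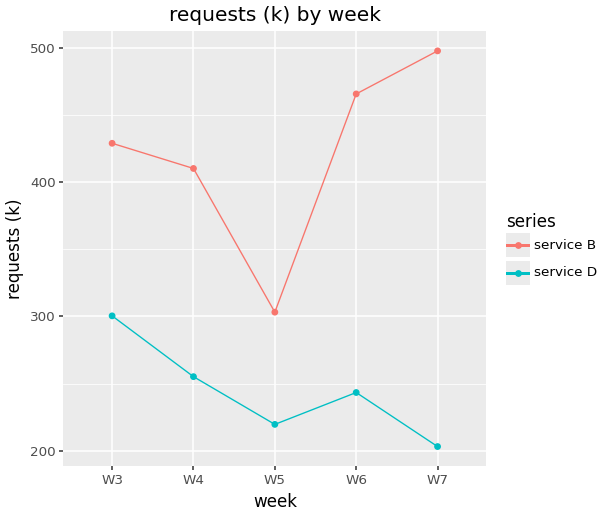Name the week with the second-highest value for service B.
Top 3 for service B: W7 ≈ 500, W6 ≈ 475, W3 ≈ 425.

W6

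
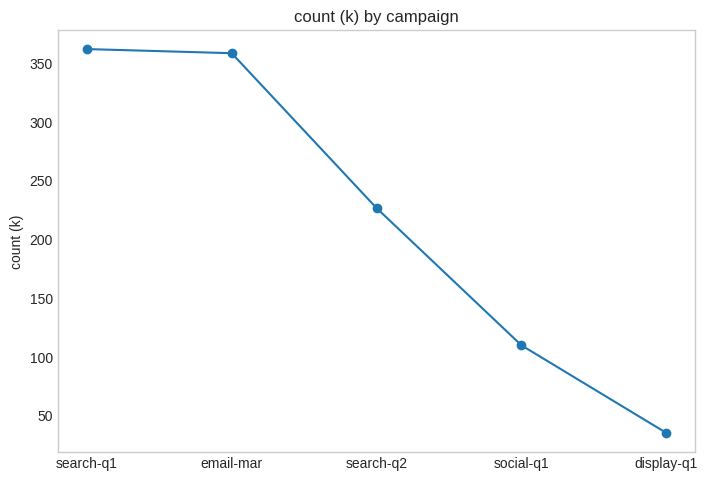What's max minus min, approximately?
≈ 300

Max search-q1 ≈ 350, min display-q1 ≈ 50; range ≈ 300.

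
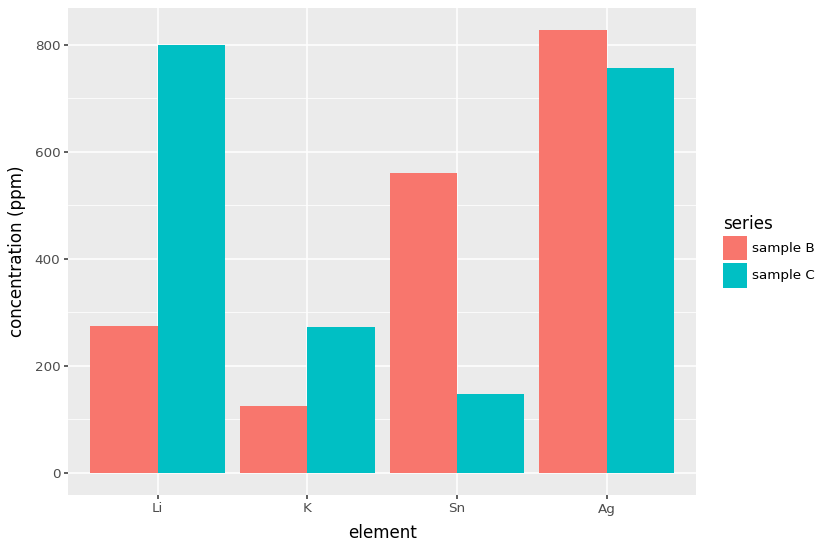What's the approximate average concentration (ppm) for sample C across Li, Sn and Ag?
(800 + 100 + 800) / 3 ≈ 567.

≈ 567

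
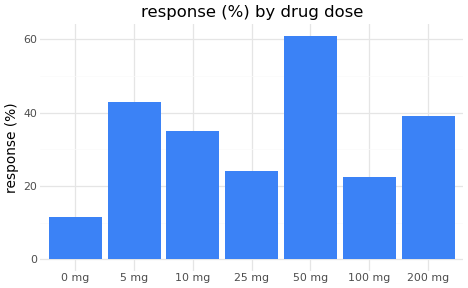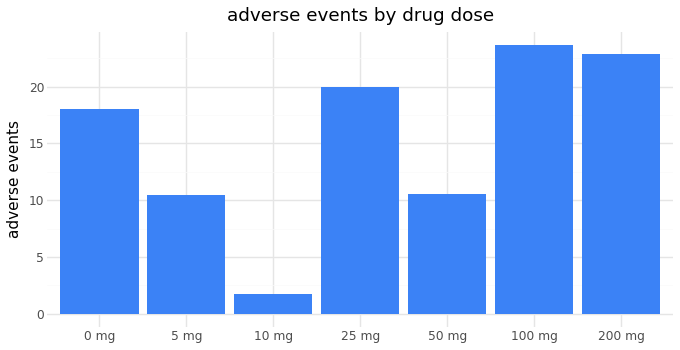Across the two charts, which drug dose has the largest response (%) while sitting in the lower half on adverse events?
Chart 2 median adverse events ≈ 20; below-median drug doses: 5 mg, 10 mg, 50 mg. Among those, 50 mg has the highest response (%) (≈ 60).

50 mg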